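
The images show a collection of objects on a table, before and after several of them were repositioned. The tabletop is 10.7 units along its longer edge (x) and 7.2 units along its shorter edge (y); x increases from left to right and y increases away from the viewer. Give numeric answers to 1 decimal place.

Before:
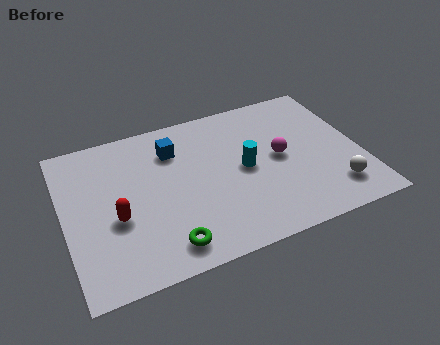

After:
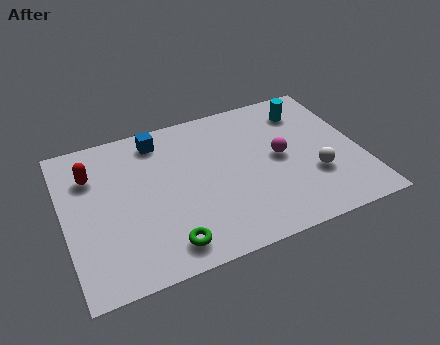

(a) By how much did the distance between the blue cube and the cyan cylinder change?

+2.4

Before: roughly 3.0 units apart; after: 5.4. That's 2.4 units further apart.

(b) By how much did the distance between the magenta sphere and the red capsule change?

+0.8

Before: roughly 6.1 units apart; after: 6.9. That's 0.8 units further apart.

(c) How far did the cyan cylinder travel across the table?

3.3

From (6.5, 3.6) to (9.0, 5.7), the cyan cylinder covered √(2.5² + 2.1²) ≈ 3.3 units.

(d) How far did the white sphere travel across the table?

1.1

The white sphere moved from about (9.5, 1.5) to (8.9, 2.4), a distance of √(0.6² + 0.9²) ≈ 1.1.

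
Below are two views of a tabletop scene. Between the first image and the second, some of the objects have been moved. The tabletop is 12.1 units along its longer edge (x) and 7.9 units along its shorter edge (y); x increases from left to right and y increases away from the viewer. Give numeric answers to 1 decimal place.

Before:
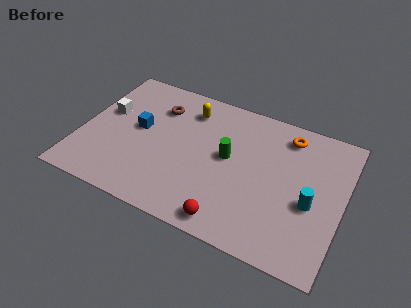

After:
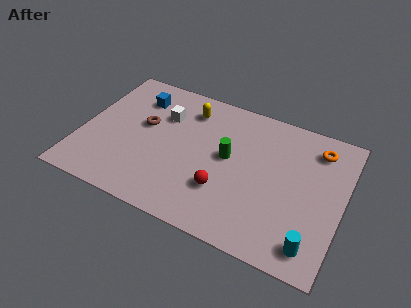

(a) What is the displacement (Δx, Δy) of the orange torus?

(1.4, -0.2)

The orange torus was at about (9.3, 6.6) and moved to about (10.7, 6.4).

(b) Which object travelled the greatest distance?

the white cube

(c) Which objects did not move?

the green cylinder and the yellow capsule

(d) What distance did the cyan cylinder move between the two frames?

2.1

The cyan cylinder moved from about (10.7, 3.3) to (11.0, 1.2), a distance of √(0.3² + 2.1²) ≈ 2.1.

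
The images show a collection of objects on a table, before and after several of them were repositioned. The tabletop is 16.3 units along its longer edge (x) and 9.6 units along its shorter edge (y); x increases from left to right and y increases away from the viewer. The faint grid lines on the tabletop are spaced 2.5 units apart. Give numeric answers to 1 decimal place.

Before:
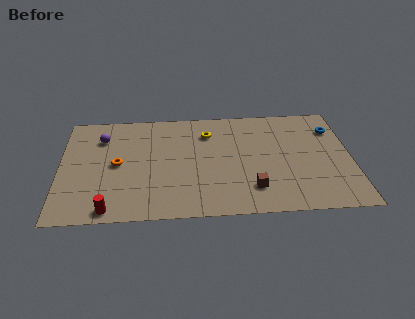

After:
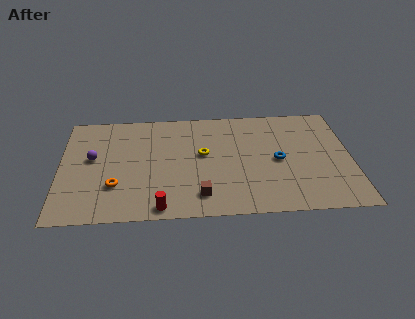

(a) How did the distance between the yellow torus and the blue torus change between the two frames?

-2.8

They were about 7.1 units apart before and 4.3 after — 2.8 units closer together.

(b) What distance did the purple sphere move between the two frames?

1.9

From (2.3, 7.2) to (1.8, 5.4), the purple sphere covered √(0.5² + 1.8²) ≈ 1.9 units.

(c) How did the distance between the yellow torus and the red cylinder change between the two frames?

-3.3

The distance was about 8.4 in the first image and 5.1 in the second, so they moved 3.3 units closer together.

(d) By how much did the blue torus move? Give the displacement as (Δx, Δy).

(-3.2, -2.6)

From the two frames, the blue torus sits at roughly (15.4, 7.2) before and (12.2, 4.6) after.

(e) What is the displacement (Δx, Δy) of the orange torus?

(-0.1, -1.9)

The orange torus was at about (3.2, 4.8) and moved to about (3.1, 2.9).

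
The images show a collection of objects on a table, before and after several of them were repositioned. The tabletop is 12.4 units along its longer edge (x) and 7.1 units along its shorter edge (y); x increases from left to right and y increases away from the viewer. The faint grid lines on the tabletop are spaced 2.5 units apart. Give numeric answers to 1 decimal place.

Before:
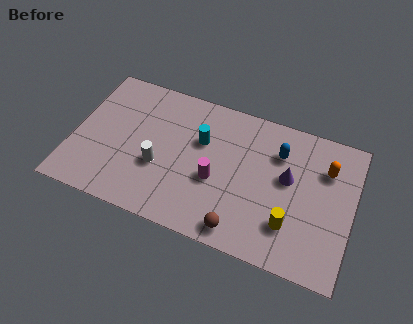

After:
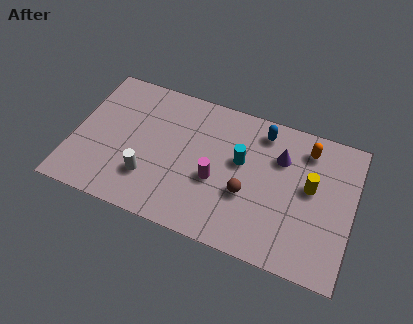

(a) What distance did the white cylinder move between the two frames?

0.8

The white cylinder moved from about (3.9, 2.7) to (3.5, 2.0), a distance of √(0.4² + 0.7²) ≈ 0.8.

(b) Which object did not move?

the magenta cylinder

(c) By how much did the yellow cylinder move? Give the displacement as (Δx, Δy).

(0.7, 2.1)

The yellow cylinder was at about (9.8, 1.9) and moved to about (10.5, 4.0).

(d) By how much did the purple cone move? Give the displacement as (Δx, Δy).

(-0.4, 0.9)

From the two frames, the purple cone sits at roughly (9.5, 4.1) before and (9.1, 5.0) after.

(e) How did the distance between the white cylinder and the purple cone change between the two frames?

+0.6

The distance was about 5.8 in the first image and 6.4 in the second, so they moved 0.6 units further apart.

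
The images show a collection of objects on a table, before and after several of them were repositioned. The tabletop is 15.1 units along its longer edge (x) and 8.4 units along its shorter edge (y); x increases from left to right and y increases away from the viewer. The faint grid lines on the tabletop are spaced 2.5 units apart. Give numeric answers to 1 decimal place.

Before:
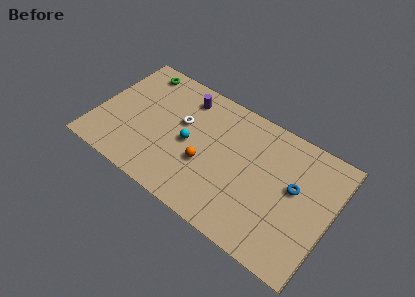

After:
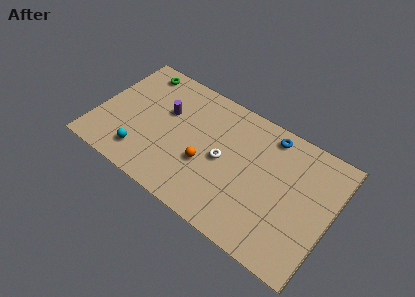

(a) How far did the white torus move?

3.1

From (5.3, 5.1) to (8.2, 4.1), the white torus covered √(2.9² + 1.0²) ≈ 3.1 units.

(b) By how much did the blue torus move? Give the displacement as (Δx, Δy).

(-2.0, 2.5)

From the two frames, the blue torus sits at roughly (12.7, 4.8) before and (10.7, 7.3) after.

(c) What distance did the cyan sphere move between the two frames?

3.5

The cyan sphere moved from about (6.0, 4.0) to (3.3, 1.7), a distance of √(2.7² + 2.3²) ≈ 3.5.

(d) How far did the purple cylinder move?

1.9

The purple cylinder was near (5.2, 6.9) before and (4.2, 5.3) after, so it travelled √(1.0² + 1.6²) ≈ 1.9 units.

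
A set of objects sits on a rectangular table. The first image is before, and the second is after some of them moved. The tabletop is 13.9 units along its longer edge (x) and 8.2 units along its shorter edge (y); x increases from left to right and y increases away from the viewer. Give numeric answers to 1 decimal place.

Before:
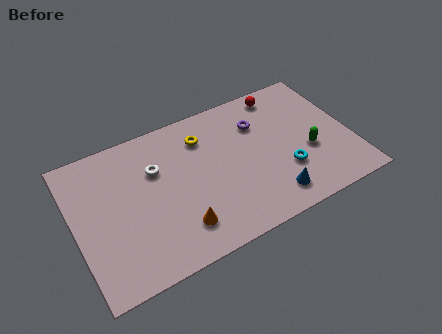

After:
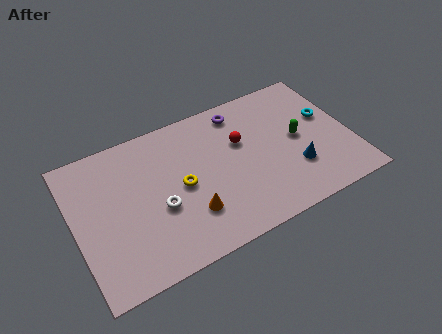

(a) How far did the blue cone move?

1.8

From (9.5, 1.4) to (10.9, 2.5), the blue cone covered √(1.4² + 1.1²) ≈ 1.8 units.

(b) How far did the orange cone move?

0.8

From (4.9, 1.8) to (5.5, 2.3), the orange cone covered √(0.6² + 0.5²) ≈ 0.8 units.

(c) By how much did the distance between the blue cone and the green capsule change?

-1.1

Before: roughly 2.8 units apart; after: 1.7. That's 1.1 units closer together.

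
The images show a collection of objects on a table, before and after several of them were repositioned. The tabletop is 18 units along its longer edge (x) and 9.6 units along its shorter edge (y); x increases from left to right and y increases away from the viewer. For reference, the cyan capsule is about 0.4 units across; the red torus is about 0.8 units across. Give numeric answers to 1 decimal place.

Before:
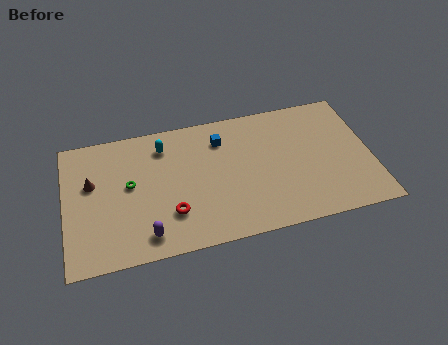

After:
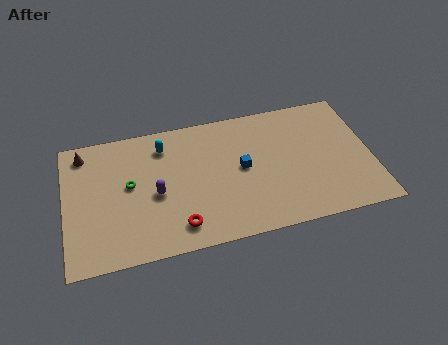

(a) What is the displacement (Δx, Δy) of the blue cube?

(1.1, -2.4)

The blue cube started near (9.3, 7.4) and ended near (10.4, 5.0).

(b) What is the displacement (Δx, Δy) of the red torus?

(0.4, -1.0)

From the two frames, the red torus sits at roughly (6.1, 2.7) before and (6.5, 1.7) after.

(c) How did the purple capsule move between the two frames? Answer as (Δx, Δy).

(0.7, 2.8)

The purple capsule was at about (4.6, 1.5) and moved to about (5.3, 4.3).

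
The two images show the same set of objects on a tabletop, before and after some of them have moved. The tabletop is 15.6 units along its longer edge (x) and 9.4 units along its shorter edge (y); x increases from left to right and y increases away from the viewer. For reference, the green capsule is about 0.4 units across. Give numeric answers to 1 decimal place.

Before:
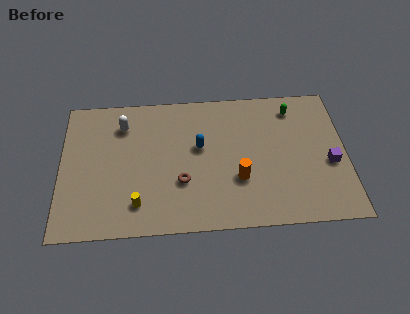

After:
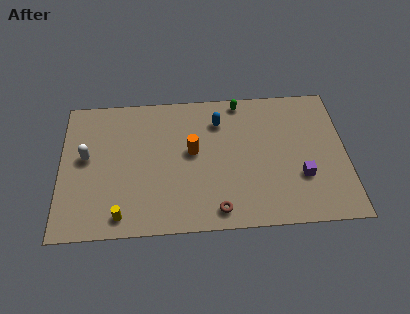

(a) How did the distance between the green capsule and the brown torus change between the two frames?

-0.3

They were about 7.7 units apart before and 7.4 after — 0.3 units closer together.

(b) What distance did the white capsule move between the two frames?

2.9

From (3.4, 7.3) to (1.4, 5.2), the white capsule covered √(2.0² + 2.1²) ≈ 2.9 units.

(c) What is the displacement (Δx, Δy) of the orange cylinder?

(-2.5, 2.0)

From the two frames, the orange cylinder sits at roughly (9.7, 3.2) before and (7.2, 5.2) after.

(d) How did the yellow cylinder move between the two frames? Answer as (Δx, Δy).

(-0.9, -0.7)

From the two frames, the yellow cylinder sits at roughly (4.2, 1.9) before and (3.3, 1.2) after.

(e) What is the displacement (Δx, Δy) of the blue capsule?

(1.1, 1.7)

From the two frames, the blue capsule sits at roughly (7.6, 5.5) before and (8.7, 7.2) after.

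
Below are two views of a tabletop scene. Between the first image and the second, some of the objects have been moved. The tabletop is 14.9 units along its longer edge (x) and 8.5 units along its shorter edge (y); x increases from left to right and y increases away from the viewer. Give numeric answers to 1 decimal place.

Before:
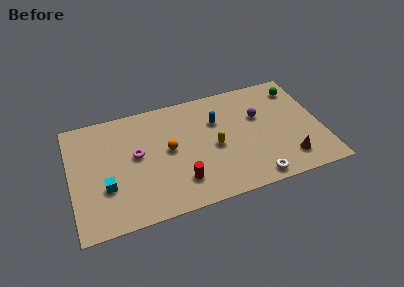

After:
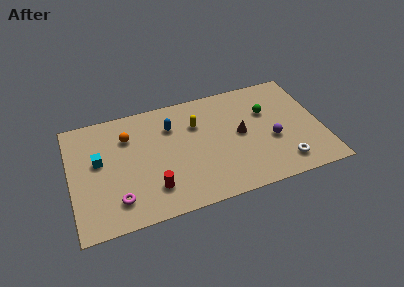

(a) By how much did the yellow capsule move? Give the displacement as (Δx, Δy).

(-0.9, 2.0)

The yellow capsule started near (8.5, 3.9) and ended near (7.6, 5.9).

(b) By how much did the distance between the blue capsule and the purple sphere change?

+3.9

The distance was about 2.5 in the first image and 6.4 in the second, so they moved 3.9 units further apart.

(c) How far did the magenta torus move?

3.2

The magenta torus moved from about (3.9, 4.7) to (2.6, 1.8), a distance of √(1.3² + 2.9²) ≈ 3.2.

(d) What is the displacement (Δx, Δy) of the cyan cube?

(-0.3, 2.0)

The cyan cube started near (2.0, 2.9) and ended near (1.7, 4.9).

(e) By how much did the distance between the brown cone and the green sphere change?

-3.2

Before: roughly 5.3 units apart; after: 2.1. That's 3.2 units closer together.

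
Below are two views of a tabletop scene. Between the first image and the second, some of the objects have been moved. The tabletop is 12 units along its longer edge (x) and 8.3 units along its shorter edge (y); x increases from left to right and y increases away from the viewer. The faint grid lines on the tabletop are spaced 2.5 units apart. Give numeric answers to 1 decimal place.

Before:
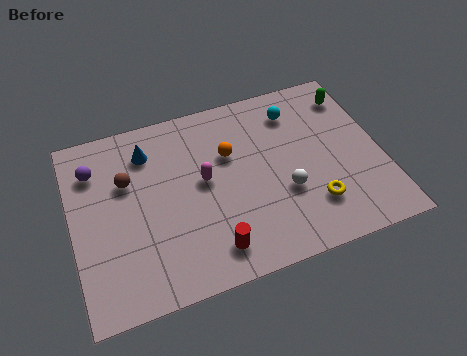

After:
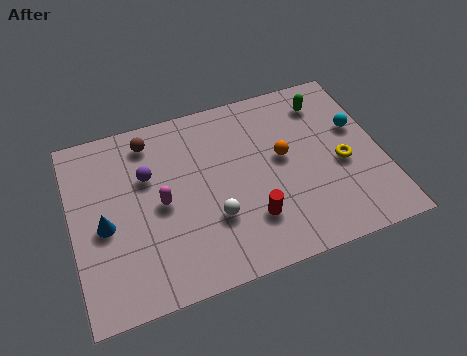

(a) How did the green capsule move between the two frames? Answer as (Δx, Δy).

(-1.1, 0.0)

From the two frames, the green capsule sits at roughly (11.2, 6.7) before and (10.1, 6.7) after.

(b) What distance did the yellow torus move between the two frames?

2.0

From (9.1, 2.1) to (10.4, 3.6), the yellow torus covered √(1.3² + 1.5²) ≈ 2.0 units.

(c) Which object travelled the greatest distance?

the blue cone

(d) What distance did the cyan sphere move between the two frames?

2.7

From (8.9, 6.6) to (11.2, 5.1), the cyan sphere covered √(2.3² + 1.5²) ≈ 2.7 units.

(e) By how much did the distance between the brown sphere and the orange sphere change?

+1.5

The distance was about 4.0 in the first image and 5.5 in the second, so they moved 1.5 units further apart.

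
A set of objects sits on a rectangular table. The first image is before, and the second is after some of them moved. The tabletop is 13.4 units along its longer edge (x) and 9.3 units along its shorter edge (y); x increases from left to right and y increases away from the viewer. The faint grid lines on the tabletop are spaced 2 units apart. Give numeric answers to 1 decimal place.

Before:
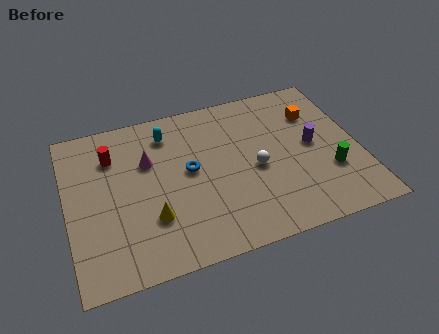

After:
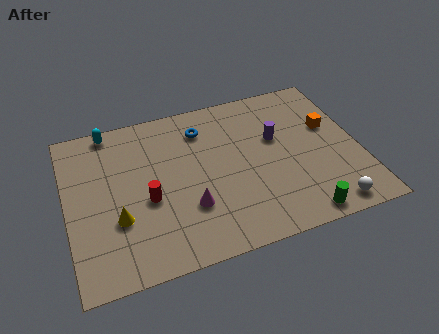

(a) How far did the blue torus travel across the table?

2.4

The blue torus moved from about (5.6, 5.0) to (6.4, 7.3), a distance of √(0.8² + 2.3²) ≈ 2.4.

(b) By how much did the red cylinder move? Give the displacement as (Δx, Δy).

(1.4, -3.0)

The red cylinder was at about (2.2, 6.9) and moved to about (3.6, 3.9).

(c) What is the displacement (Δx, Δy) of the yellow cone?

(-1.5, 0.4)

The yellow cone started near (3.7, 2.8) and ended near (2.2, 3.2).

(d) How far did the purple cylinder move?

1.8

From (11.3, 4.8) to (9.7, 5.7), the purple cylinder covered √(1.6² + 0.9²) ≈ 1.8 units.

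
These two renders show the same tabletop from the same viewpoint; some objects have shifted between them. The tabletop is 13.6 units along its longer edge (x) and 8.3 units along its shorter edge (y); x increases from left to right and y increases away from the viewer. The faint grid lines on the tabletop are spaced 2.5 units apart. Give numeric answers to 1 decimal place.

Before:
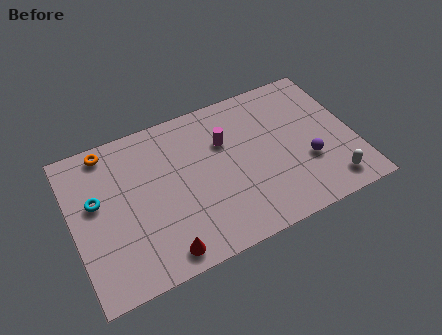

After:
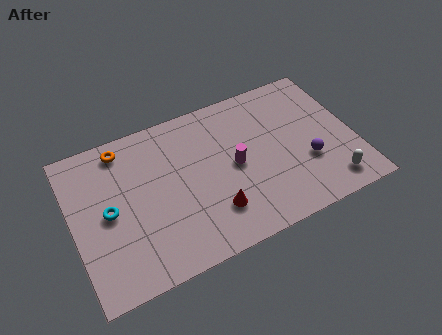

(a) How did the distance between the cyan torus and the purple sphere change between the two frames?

-0.6

Before: roughly 10.2 units apart; after: 9.6. That's 0.6 units closer together.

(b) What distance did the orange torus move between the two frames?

0.7

From (2.0, 7.4) to (2.7, 7.2), the orange torus covered √(0.7² + 0.2²) ≈ 0.7 units.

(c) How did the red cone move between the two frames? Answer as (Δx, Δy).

(2.6, 1.1)

From the two frames, the red cone sits at roughly (3.9, 1.0) before and (6.5, 2.1) after.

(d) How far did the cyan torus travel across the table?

0.9

The cyan torus moved from about (1.2, 4.9) to (1.7, 4.1), a distance of √(0.5² + 0.8²) ≈ 0.9.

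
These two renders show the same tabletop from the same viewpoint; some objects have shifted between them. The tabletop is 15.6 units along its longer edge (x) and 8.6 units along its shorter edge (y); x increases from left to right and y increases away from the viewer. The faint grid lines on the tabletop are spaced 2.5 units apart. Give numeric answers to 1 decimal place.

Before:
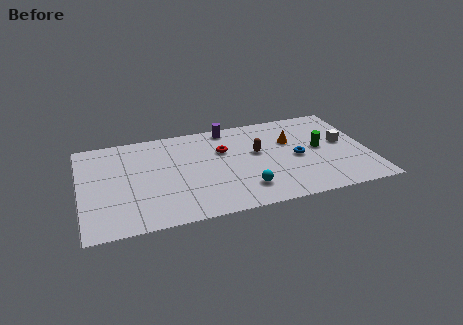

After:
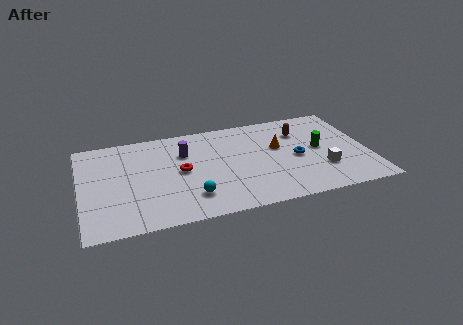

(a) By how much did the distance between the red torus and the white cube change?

+1.2

Before: roughly 6.6 units apart; after: 7.8. That's 1.2 units further apart.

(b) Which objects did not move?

the green cylinder and the blue torus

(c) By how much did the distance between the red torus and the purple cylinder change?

-0.4

They were about 2.0 units apart before and 1.6 after — 0.4 units closer together.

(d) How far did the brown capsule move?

2.8

The brown capsule moved from about (9.6, 5.0) to (12.1, 6.3), a distance of √(2.5² + 1.3²) ≈ 2.8.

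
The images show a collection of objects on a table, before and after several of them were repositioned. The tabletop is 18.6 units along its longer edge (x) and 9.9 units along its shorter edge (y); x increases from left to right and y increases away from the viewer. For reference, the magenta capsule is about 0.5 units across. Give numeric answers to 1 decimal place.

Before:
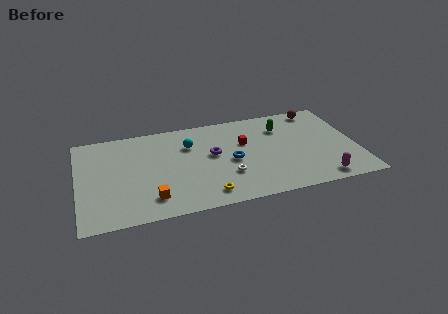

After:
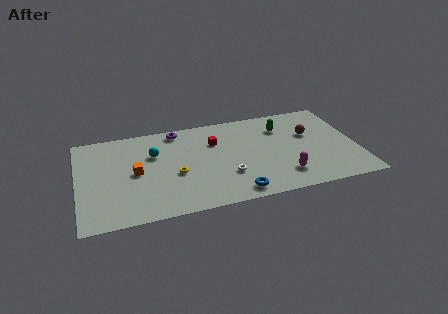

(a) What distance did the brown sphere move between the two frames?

2.7

The brown sphere moved from about (16.4, 8.8) to (15.6, 6.2), a distance of √(0.8² + 2.6²) ≈ 2.7.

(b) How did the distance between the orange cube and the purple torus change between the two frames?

-0.7

Before: roughly 5.6 units apart; after: 4.9. That's 0.7 units closer together.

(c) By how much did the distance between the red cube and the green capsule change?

+1.8

They were about 2.8 units apart before and 4.6 after — 1.8 units further apart.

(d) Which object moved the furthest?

the purple torus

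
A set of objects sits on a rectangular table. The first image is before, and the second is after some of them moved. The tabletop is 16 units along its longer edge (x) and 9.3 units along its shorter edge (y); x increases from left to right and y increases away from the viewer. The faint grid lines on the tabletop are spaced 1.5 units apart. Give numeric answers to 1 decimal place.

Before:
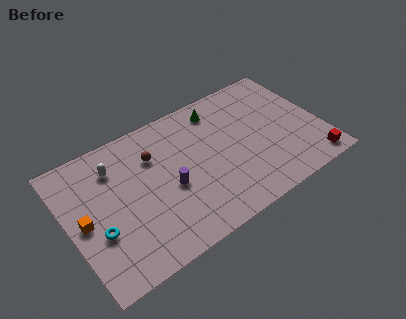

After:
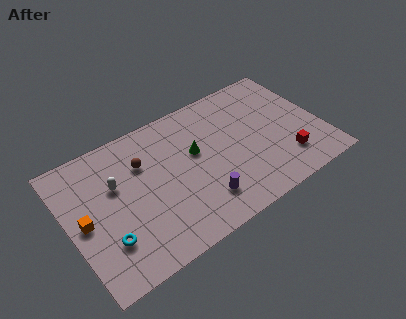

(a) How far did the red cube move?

1.9

The red cube moved from about (14.9, 1.1) to (13.4, 2.2), a distance of √(1.5² + 1.1²) ≈ 1.9.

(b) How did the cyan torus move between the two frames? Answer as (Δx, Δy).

(0.4, -0.8)

The cyan torus started near (1.6, 3.4) and ended near (2.0, 2.6).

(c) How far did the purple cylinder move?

2.5

From (6.2, 4.0) to (7.9, 2.1), the purple cylinder covered √(1.7² + 1.9²) ≈ 2.5 units.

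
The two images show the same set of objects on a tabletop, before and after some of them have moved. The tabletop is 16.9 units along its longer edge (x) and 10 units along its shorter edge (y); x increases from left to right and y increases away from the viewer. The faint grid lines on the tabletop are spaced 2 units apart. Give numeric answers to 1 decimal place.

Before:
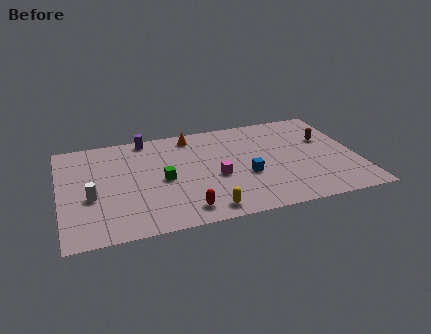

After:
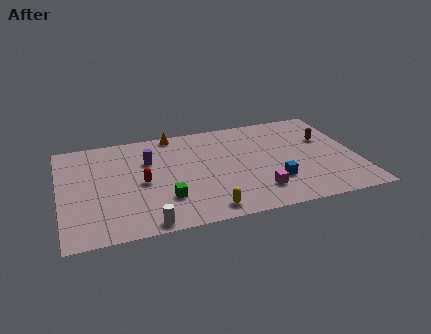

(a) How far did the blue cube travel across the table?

1.8

The blue cube was near (10.5, 3.9) before and (12.0, 2.9) after, so it travelled √(1.5² + 1.0²) ≈ 1.8 units.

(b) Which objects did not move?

the brown capsule and the yellow capsule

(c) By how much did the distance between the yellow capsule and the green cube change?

-1.4

The distance was about 4.1 in the first image and 2.7 in the second, so they moved 1.4 units closer together.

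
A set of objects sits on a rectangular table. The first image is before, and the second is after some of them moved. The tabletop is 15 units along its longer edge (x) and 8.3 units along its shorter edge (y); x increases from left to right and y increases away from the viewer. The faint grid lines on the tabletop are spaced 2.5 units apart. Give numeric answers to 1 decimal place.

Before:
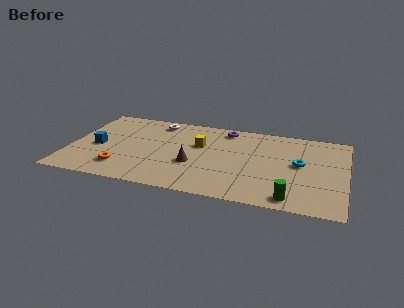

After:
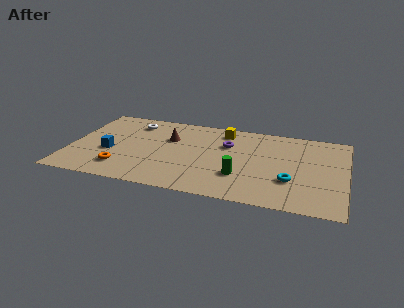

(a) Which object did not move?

the orange torus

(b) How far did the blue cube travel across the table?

0.8

The blue cube moved from about (1.5, 3.7) to (2.2, 3.3), a distance of √(0.7² + 0.4²) ≈ 0.8.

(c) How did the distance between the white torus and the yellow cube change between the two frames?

+1.9

The distance was about 3.1 in the first image and 5.0 in the second, so they moved 1.9 units further apart.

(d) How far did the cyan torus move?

1.8

The cyan torus was near (12.5, 4.5) before and (12.1, 2.7) after, so it travelled √(0.4² + 1.8²) ≈ 1.8 units.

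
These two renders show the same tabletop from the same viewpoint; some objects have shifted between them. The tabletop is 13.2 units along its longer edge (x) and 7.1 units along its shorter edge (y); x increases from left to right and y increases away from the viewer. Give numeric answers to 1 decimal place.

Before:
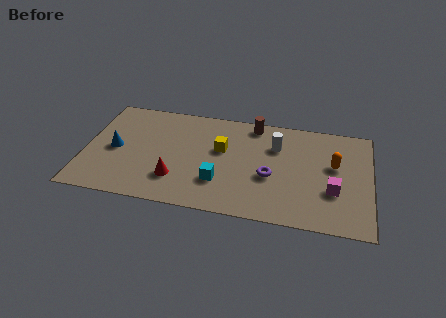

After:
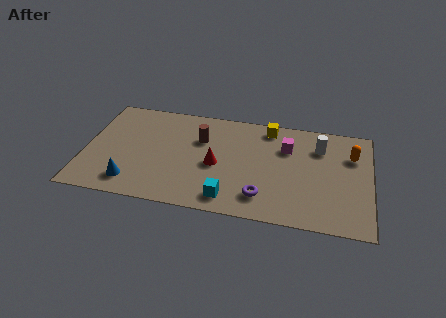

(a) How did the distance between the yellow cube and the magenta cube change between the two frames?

-4.0

The distance was about 5.5 in the first image and 1.5 in the second, so they moved 4.0 units closer together.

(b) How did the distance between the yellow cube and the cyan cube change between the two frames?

+3.1

The distance was about 2.2 in the first image and 5.3 in the second, so they moved 3.1 units further apart.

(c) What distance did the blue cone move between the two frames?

2.3

The blue cone was near (1.4, 3.4) before and (2.3, 1.3) after, so it travelled √(0.9² + 2.1²) ≈ 2.3 units.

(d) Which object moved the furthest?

the magenta cube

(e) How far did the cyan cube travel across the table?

1.1

The cyan cube was near (6.3, 2.1) before and (6.8, 1.1) after, so it travelled √(0.5² + 1.0²) ≈ 1.1 units.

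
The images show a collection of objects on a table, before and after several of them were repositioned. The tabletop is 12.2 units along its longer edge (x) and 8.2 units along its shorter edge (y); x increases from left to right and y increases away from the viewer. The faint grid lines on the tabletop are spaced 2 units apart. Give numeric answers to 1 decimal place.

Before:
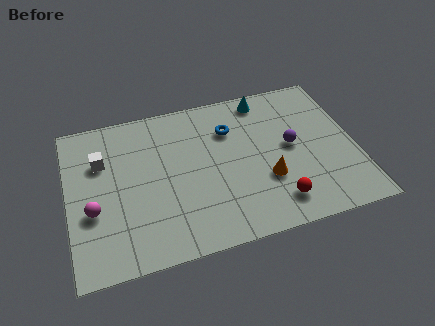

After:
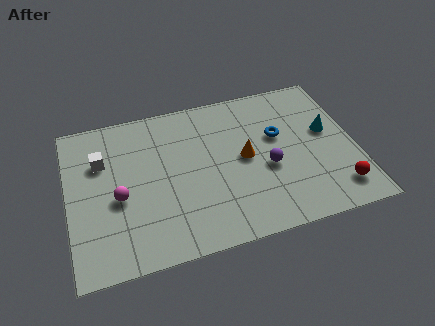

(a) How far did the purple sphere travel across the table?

1.4

From (9.5, 4.3) to (8.4, 3.4), the purple sphere covered √(1.1² + 0.9²) ≈ 1.4 units.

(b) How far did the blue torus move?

2.2

From (7.0, 5.9) to (9.0, 5.0), the blue torus covered √(2.0² + 0.9²) ≈ 2.2 units.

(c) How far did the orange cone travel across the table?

1.6

From (8.3, 2.8) to (7.5, 4.2), the orange cone covered √(0.8² + 1.4²) ≈ 1.6 units.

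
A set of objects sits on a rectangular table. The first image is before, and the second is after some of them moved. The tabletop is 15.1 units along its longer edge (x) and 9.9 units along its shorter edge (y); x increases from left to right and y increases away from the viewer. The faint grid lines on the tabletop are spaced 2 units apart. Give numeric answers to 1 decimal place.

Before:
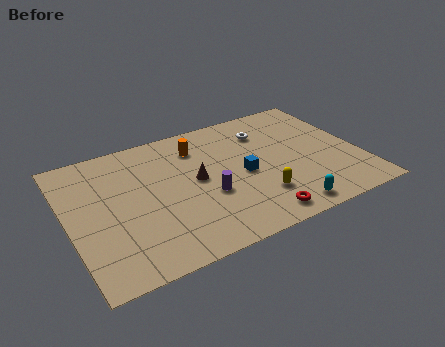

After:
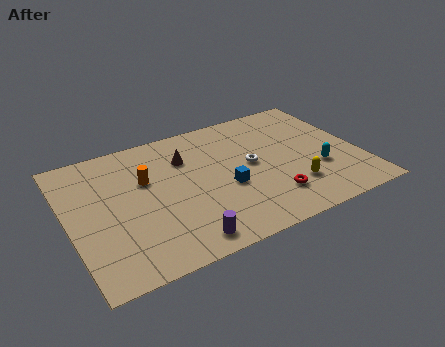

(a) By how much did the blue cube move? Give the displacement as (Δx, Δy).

(-1.0, -0.6)

The blue cube was at about (9.0, 4.6) and moved to about (8.0, 4.0).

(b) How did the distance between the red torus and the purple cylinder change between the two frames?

+1.5

The distance was about 3.4 in the first image and 4.9 in the second, so they moved 1.5 units further apart.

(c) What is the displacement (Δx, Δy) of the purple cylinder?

(-1.7, -2.6)

From the two frames, the purple cylinder sits at roughly (7.0, 3.8) before and (5.3, 1.2) after.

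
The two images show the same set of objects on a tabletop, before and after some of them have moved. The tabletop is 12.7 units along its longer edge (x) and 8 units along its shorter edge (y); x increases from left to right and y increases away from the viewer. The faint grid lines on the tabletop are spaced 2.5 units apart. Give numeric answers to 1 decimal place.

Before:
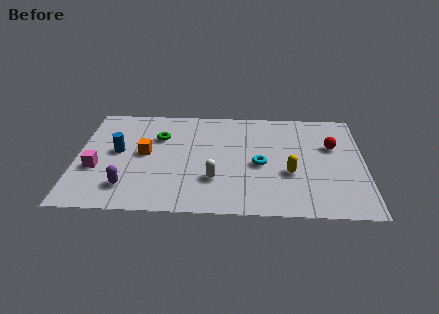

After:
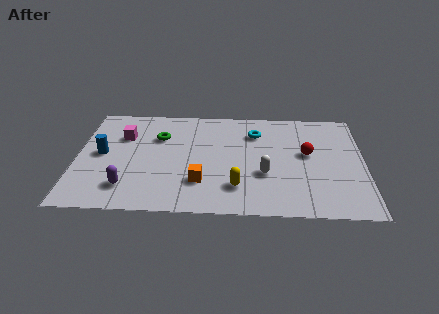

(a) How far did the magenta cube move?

2.7

From (0.9, 3.0) to (2.0, 5.5), the magenta cube covered √(1.1² + 2.5²) ≈ 2.7 units.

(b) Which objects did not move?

the green torus and the purple capsule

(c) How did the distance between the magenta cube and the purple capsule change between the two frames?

+1.9

Before: roughly 1.9 units apart; after: 3.8. That's 1.9 units further apart.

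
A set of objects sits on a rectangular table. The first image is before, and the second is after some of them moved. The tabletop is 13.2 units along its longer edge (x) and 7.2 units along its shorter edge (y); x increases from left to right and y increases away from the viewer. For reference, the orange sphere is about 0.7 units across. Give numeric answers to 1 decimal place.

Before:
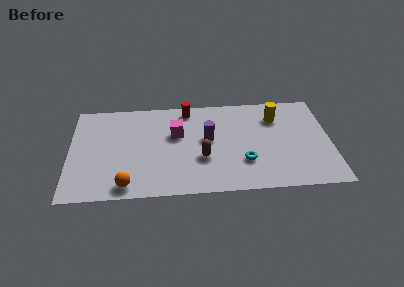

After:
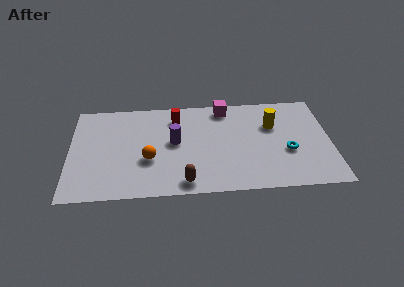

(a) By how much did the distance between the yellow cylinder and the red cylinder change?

+0.4

The distance was about 4.6 in the first image and 5.0 in the second, so they moved 0.4 units further apart.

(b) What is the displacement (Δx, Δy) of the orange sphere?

(1.1, 1.8)

From the two frames, the orange sphere sits at roughly (2.9, 0.9) before and (4.0, 2.7) after.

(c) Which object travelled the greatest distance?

the magenta cube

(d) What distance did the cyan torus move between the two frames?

2.3

The cyan torus moved from about (8.8, 2.2) to (11.0, 2.8), a distance of √(2.2² + 0.6²) ≈ 2.3.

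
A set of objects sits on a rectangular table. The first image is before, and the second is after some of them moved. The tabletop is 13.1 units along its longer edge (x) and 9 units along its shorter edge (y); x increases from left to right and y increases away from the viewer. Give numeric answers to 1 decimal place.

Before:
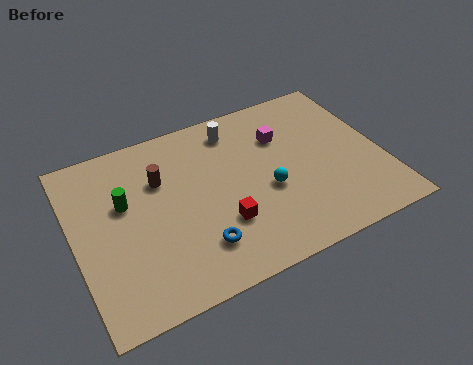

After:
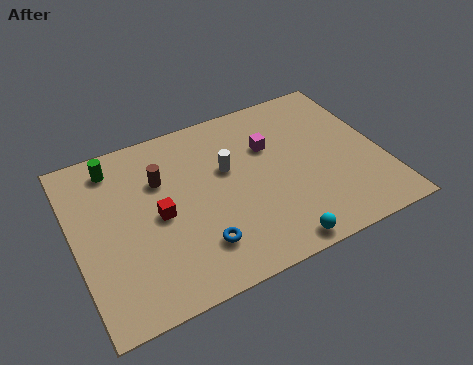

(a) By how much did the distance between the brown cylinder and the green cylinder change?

+0.6

Before: roughly 1.7 units apart; after: 2.3. That's 0.6 units further apart.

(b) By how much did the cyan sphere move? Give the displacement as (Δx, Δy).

(-0.1, -2.9)

The cyan sphere started near (8.1, 3.7) and ended near (8.0, 0.8).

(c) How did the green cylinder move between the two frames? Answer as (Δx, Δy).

(-0.2, 2.1)

The green cylinder started near (2.2, 5.5) and ended near (2.0, 7.6).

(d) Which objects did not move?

the blue torus and the brown cylinder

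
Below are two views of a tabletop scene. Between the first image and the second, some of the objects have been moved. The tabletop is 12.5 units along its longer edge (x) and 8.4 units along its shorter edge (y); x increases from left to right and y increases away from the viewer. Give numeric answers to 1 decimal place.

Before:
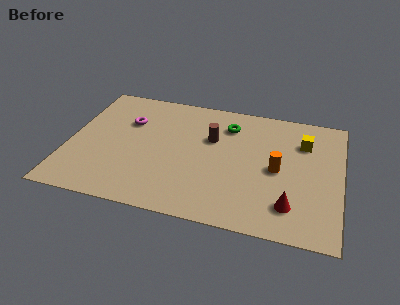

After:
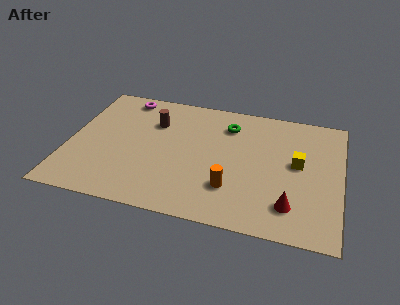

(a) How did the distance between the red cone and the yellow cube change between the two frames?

-1.5

The distance was about 4.3 in the first image and 2.8 in the second, so they moved 1.5 units closer together.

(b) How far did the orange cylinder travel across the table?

2.6

From (9.6, 4.0) to (7.6, 2.3), the orange cylinder covered √(2.0² + 1.7²) ≈ 2.6 units.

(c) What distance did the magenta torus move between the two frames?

1.7

From (2.6, 5.7) to (2.3, 7.4), the magenta torus covered √(0.3² + 1.7²) ≈ 1.7 units.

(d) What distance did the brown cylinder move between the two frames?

2.7

From (6.5, 5.4) to (3.8, 5.9), the brown cylinder covered √(2.7² + 0.5²) ≈ 2.7 units.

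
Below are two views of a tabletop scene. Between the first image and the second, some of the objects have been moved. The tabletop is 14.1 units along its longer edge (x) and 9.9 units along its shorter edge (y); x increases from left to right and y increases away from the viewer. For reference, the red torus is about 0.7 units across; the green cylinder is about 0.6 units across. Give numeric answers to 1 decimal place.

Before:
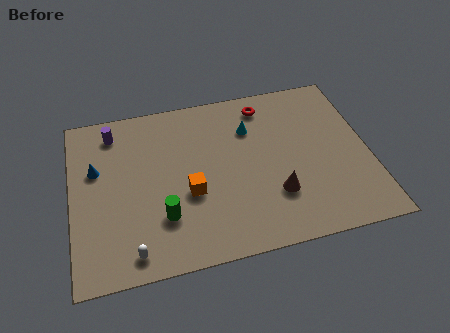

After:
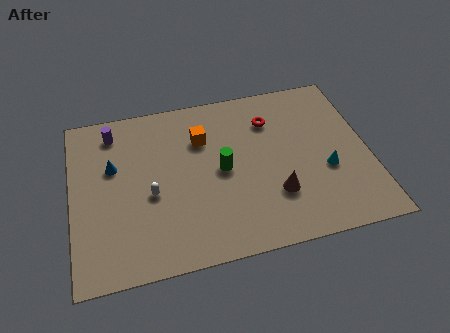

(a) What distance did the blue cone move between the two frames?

0.8

The blue cone was near (1.2, 6.2) before and (2.0, 6.2) after, so it travelled √(0.8² + 0.0²) ≈ 0.8 units.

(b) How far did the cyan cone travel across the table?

4.7

From (8.6, 7.1) to (12.0, 3.8), the cyan cone covered √(3.4² + 3.3²) ≈ 4.7 units.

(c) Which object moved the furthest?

the cyan cone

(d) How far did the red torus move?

1.0

The red torus was near (9.4, 8.4) before and (9.6, 7.4) after, so it travelled √(0.2² + 1.0²) ≈ 1.0 units.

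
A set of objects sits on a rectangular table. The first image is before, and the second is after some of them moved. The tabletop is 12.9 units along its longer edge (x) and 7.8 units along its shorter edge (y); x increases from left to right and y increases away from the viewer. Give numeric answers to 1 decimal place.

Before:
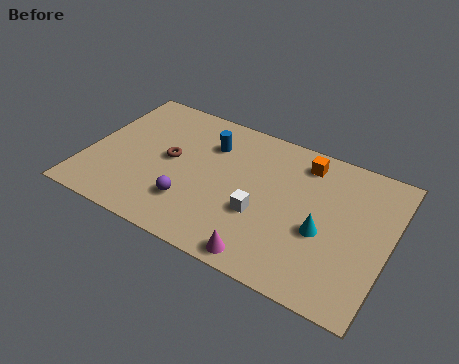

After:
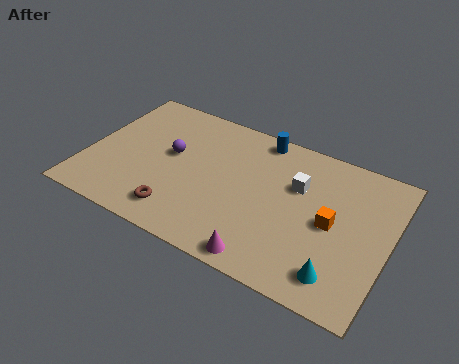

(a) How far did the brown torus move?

2.8

The brown torus moved from about (3.5, 4.1) to (4.3, 1.4), a distance of √(0.8² + 2.7²) ≈ 2.8.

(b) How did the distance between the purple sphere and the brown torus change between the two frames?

+0.8

The distance was about 2.3 in the first image and 3.1 in the second, so they moved 0.8 units further apart.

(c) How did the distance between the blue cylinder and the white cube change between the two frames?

-1.1

They were about 3.8 units apart before and 2.7 after — 1.1 units closer together.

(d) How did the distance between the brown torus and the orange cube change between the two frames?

+0.6

The distance was about 6.0 in the first image and 6.6 in the second, so they moved 0.6 units further apart.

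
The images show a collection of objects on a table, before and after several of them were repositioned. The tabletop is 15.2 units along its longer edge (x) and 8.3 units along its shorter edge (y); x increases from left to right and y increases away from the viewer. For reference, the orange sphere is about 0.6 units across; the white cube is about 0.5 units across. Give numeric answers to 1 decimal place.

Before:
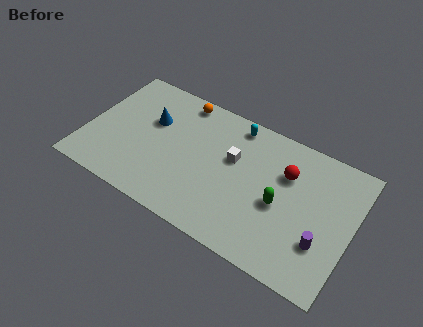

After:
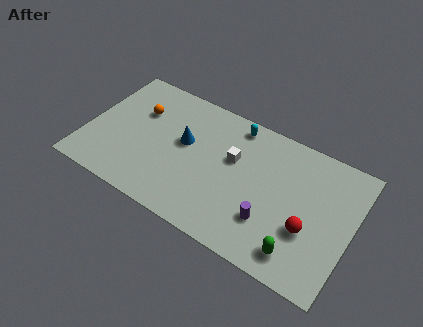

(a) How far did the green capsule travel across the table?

2.7

The green capsule was near (11.2, 3.7) before and (12.6, 1.4) after, so it travelled √(1.4² + 2.3²) ≈ 2.7 units.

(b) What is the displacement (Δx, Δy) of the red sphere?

(1.6, -2.7)

The red sphere started near (11.3, 5.7) and ended near (12.9, 3.0).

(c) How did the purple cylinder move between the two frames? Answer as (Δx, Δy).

(-2.9, -0.2)

The purple cylinder was at about (13.7, 2.6) and moved to about (10.8, 2.4).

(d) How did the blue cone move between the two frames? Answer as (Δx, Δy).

(2.0, -0.5)

From the two frames, the blue cone sits at roughly (3.5, 5.3) before and (5.5, 4.8) after.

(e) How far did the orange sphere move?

2.8

The orange sphere moved from about (4.9, 7.4) to (2.7, 5.6), a distance of √(2.2² + 1.8²) ≈ 2.8.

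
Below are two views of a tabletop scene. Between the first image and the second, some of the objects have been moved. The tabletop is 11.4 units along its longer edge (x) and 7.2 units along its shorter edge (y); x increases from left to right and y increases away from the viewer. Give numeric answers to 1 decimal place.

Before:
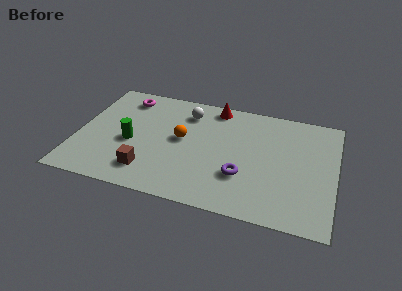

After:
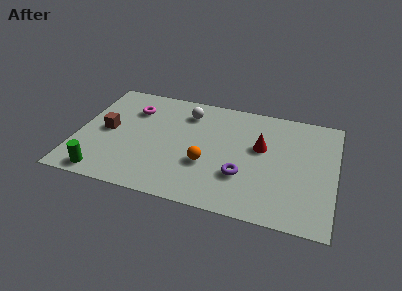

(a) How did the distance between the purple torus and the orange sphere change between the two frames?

-1.6

They were about 3.2 units apart before and 1.6 after — 1.6 units closer together.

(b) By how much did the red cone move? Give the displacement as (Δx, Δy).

(2.2, -2.1)

The red cone was at about (5.9, 6.4) and moved to about (8.1, 4.3).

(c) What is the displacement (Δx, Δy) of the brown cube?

(-2.0, 2.1)

From the two frames, the brown cube sits at roughly (3.3, 1.5) before and (1.3, 3.6) after.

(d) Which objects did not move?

the purple torus and the white sphere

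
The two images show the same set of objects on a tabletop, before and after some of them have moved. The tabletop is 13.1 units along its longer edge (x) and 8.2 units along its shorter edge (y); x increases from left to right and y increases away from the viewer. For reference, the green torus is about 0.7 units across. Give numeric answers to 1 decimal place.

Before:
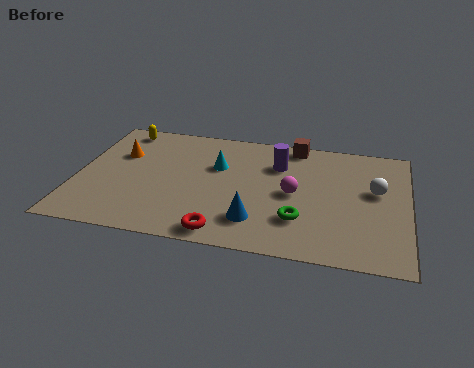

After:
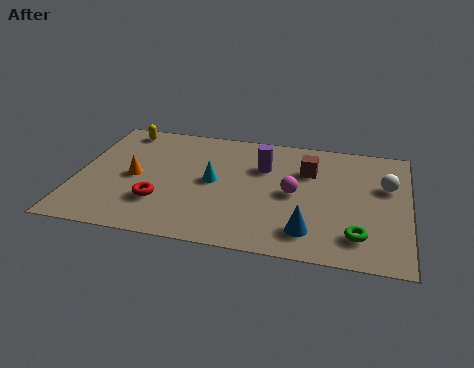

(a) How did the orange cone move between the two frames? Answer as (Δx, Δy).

(0.7, -1.5)

The orange cone was at about (1.6, 5.4) and moved to about (2.3, 3.9).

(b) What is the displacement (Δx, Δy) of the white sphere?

(0.4, 0.4)

The white sphere started near (11.8, 4.8) and ended near (12.2, 5.2).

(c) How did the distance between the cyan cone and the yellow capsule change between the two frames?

+0.5

They were about 4.4 units apart before and 4.9 after — 0.5 units further apart.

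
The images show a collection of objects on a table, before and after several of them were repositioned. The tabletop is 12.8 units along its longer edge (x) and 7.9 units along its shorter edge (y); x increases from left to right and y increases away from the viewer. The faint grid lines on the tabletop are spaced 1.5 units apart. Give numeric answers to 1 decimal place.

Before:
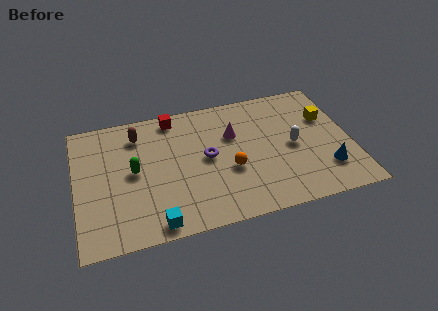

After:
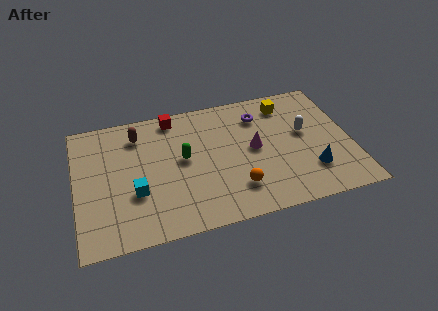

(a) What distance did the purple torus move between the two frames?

3.3

From (6.1, 4.1) to (8.7, 6.1), the purple torus covered √(2.6² + 2.0²) ≈ 3.3 units.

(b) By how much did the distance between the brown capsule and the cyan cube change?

-2.0

They were about 5.5 units apart before and 3.5 after — 2.0 units closer together.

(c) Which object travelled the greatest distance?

the purple torus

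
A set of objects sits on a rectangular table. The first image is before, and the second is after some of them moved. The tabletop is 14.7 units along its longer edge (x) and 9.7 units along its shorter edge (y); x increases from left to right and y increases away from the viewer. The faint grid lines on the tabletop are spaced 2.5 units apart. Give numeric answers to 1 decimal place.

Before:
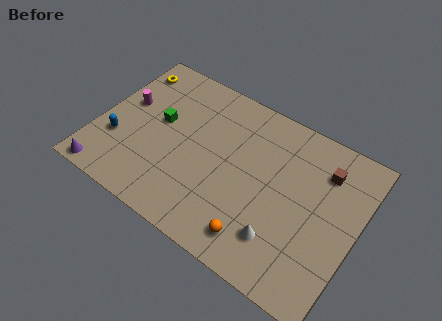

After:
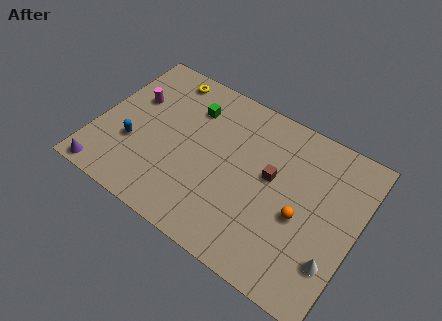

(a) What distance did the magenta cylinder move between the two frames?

0.6

From (1.3, 5.7) to (1.7, 6.2), the magenta cylinder covered √(0.4² + 0.5²) ≈ 0.6 units.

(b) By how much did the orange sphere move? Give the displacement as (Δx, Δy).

(2.0, 2.5)

The orange sphere was at about (9.7, 1.6) and moved to about (11.7, 4.1).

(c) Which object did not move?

the purple cone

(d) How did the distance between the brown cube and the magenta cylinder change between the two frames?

-3.2

The distance was about 11.3 in the first image and 8.1 in the second, so they moved 3.2 units closer together.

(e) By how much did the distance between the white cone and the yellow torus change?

+0.8

They were about 11.4 units apart before and 12.2 after — 0.8 units further apart.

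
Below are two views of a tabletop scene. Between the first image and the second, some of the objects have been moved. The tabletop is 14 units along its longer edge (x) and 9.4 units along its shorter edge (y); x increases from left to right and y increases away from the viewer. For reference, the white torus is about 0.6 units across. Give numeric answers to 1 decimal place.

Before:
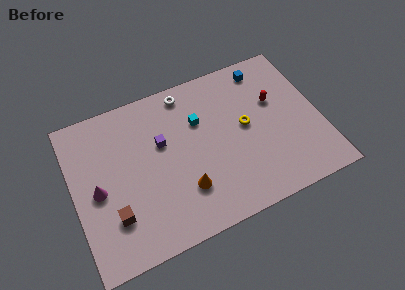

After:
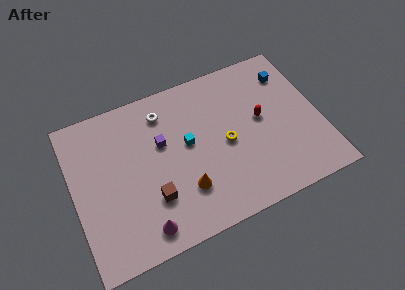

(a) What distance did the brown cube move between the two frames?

2.2

The brown cube moved from about (2.0, 2.6) to (4.2, 2.8), a distance of √(2.2² + 0.2²) ≈ 2.2.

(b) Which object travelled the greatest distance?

the magenta cone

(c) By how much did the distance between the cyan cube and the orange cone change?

-1.3

Before: roughly 3.9 units apart; after: 2.6. That's 1.3 units closer together.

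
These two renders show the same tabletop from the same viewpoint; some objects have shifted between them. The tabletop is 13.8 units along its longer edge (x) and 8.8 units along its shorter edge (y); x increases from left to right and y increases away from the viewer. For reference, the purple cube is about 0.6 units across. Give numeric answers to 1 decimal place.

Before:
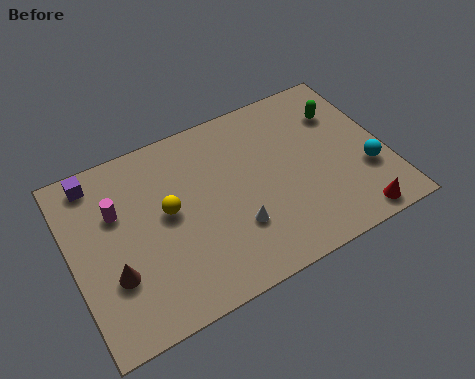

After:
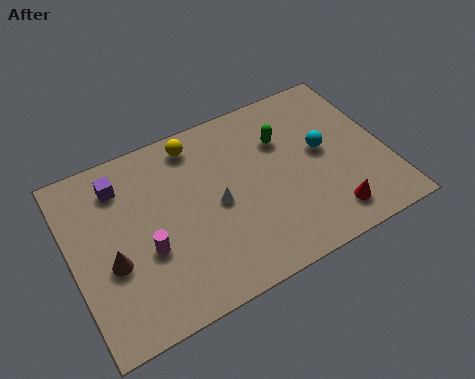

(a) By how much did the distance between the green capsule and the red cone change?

-0.7

Before: roughly 5.5 units apart; after: 4.8. That's 0.7 units closer together.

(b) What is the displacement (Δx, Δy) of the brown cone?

(0.0, 0.6)

The brown cone was at about (1.6, 2.9) and moved to about (1.6, 3.5).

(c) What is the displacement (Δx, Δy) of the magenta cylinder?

(1.0, -2.4)

The magenta cylinder started near (2.1, 5.8) and ended near (3.1, 3.4).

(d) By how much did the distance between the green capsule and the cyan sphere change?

-1.4

The distance was about 3.5 in the first image and 2.1 in the second, so they moved 1.4 units closer together.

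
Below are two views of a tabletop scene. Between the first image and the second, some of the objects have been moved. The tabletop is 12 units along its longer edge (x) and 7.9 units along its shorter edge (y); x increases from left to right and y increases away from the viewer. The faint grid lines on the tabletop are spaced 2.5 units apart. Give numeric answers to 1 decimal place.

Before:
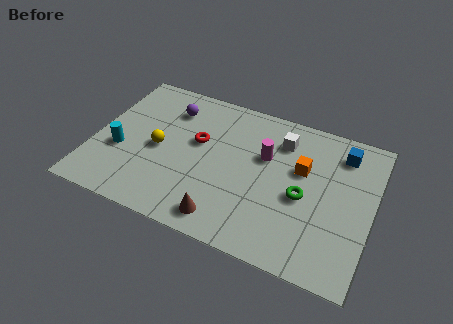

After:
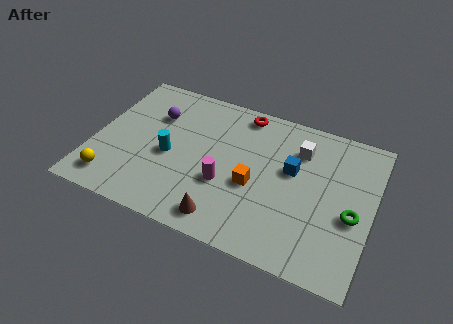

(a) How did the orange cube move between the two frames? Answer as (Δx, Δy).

(-1.9, -1.6)

The orange cube started near (8.9, 4.9) and ended near (7.0, 3.3).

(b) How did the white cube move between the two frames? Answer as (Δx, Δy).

(0.8, -0.2)

The white cube started near (7.9, 6.1) and ended near (8.7, 5.9).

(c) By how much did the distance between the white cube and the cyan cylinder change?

-1.5

The distance was about 7.4 in the first image and 5.9 in the second, so they moved 1.5 units closer together.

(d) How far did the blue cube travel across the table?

2.6

The blue cube was near (10.5, 6.4) before and (8.5, 4.7) after, so it travelled √(2.0² + 1.7²) ≈ 2.6 units.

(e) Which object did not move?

the brown cone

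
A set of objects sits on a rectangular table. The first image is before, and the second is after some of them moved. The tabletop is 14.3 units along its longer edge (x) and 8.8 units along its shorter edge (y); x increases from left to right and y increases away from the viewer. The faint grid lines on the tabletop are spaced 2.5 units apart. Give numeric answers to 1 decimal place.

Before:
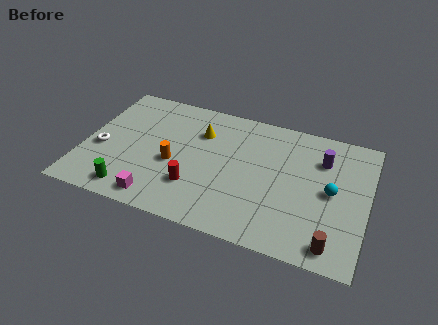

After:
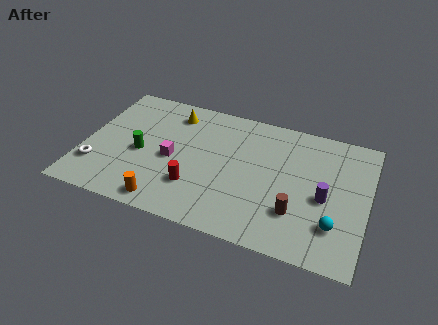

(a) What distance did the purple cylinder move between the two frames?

2.5

The purple cylinder was near (11.9, 6.4) before and (12.2, 3.9) after, so it travelled √(0.3² + 2.5²) ≈ 2.5 units.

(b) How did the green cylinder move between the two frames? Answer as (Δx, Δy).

(0.2, 2.7)

From the two frames, the green cylinder sits at roughly (2.7, 1.2) before and (2.9, 3.9) after.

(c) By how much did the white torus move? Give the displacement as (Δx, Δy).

(-0.1, -1.3)

From the two frames, the white torus sits at roughly (0.9, 3.6) before and (0.8, 2.3) after.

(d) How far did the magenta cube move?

2.9

The magenta cube was near (4.1, 1.1) before and (4.5, 4.0) after, so it travelled √(0.4² + 2.9²) ≈ 2.9 units.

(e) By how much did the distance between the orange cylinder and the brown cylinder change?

-2.0

Before: roughly 8.6 units apart; after: 6.6. That's 2.0 units closer together.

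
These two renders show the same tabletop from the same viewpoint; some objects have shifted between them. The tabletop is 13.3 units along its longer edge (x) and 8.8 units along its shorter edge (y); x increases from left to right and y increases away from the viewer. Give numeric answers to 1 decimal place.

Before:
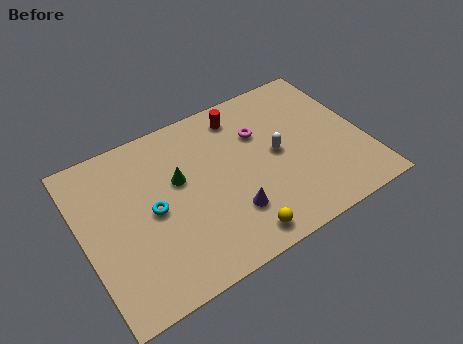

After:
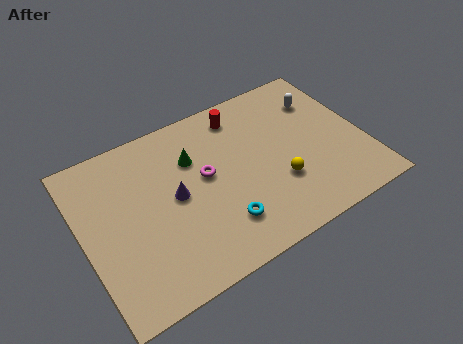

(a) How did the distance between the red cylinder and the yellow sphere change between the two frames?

-1.8

The distance was about 6.4 in the first image and 4.6 in the second, so they moved 1.8 units closer together.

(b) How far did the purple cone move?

3.1

From (6.6, 2.4) to (4.3, 4.5), the purple cone covered √(2.3² + 2.1²) ≈ 3.1 units.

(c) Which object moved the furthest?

the cyan torus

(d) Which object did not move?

the red cylinder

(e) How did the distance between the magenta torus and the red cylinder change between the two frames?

+1.7

The distance was about 1.6 in the first image and 3.3 in the second, so they moved 1.7 units further apart.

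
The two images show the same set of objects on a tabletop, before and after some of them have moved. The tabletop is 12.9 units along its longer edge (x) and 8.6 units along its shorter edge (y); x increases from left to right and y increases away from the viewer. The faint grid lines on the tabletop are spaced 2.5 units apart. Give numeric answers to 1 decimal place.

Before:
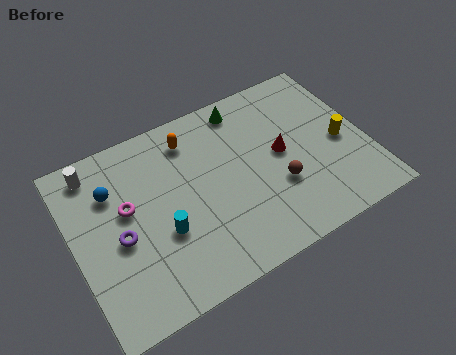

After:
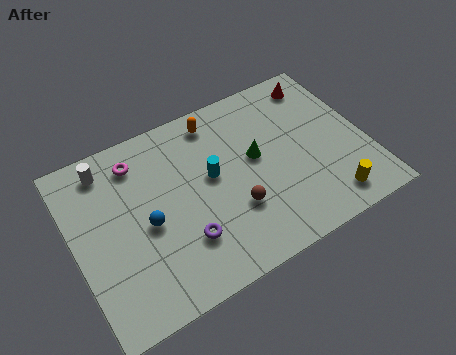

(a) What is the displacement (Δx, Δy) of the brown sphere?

(-2.0, -0.2)

The brown sphere was at about (8.8, 3.0) and moved to about (6.8, 2.8).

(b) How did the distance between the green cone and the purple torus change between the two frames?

-2.8

They were about 7.1 units apart before and 4.3 after — 2.8 units closer together.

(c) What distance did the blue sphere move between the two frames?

2.5

The blue sphere was near (1.9, 6.1) before and (3.1, 3.9) after, so it travelled √(1.2² + 2.2²) ≈ 2.5 units.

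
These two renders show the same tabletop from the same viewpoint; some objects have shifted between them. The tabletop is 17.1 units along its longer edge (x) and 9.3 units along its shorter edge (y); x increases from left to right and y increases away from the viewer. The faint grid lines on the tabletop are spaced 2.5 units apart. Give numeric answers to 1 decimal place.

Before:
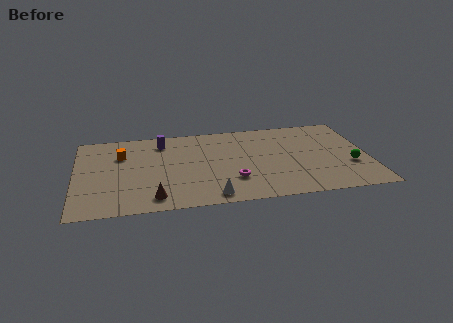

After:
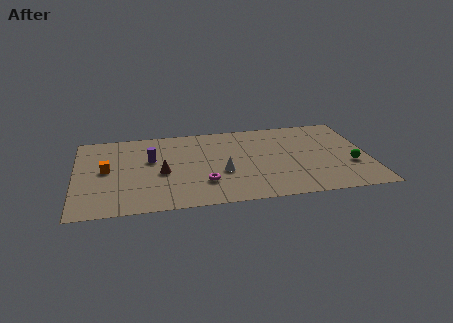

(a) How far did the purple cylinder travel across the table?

2.0

From (5.1, 7.6) to (4.4, 5.7), the purple cylinder covered √(0.7² + 1.9²) ≈ 2.0 units.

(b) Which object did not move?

the green sphere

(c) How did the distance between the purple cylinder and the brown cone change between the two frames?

-4.5

The distance was about 6.2 in the first image and 1.7 in the second, so they moved 4.5 units closer together.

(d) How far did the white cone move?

2.6

From (7.8, 1.1) to (8.5, 3.6), the white cone covered √(0.7² + 2.5²) ≈ 2.6 units.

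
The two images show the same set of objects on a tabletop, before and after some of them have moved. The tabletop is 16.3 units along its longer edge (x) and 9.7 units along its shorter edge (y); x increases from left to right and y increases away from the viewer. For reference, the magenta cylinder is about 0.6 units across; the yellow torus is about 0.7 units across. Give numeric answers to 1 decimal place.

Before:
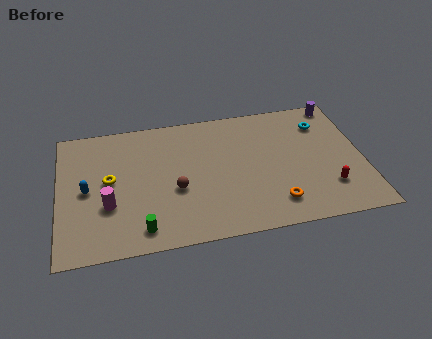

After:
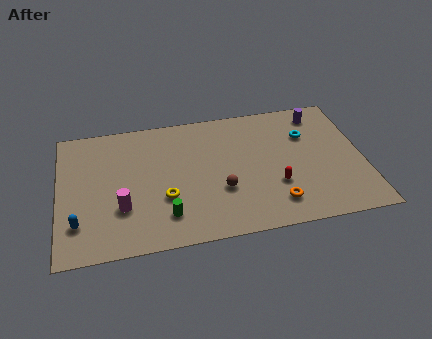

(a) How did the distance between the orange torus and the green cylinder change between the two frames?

-1.3

The distance was about 7.1 in the first image and 5.8 in the second, so they moved 1.3 units closer together.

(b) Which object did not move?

the orange torus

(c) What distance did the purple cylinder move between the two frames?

1.3

From (15.3, 8.8) to (14.2, 8.2), the purple cylinder covered √(1.1² + 0.6²) ≈ 1.3 units.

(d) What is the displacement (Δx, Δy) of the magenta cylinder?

(0.7, -0.3)

The magenta cylinder started near (2.6, 3.4) and ended near (3.3, 3.1).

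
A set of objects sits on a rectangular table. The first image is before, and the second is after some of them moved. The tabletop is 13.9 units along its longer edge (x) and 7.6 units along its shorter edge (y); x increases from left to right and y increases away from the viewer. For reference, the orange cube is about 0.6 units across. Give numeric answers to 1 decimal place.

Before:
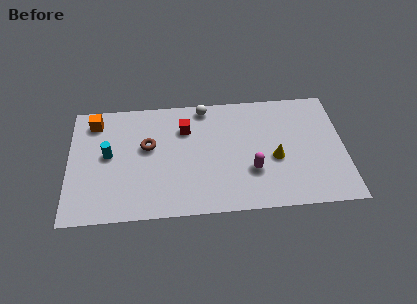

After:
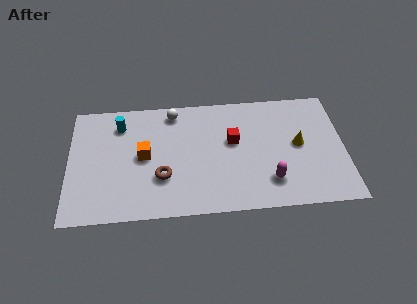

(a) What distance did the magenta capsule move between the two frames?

1.1

The magenta capsule moved from about (9.2, 2.5) to (10.1, 1.8), a distance of √(0.9² + 0.7²) ≈ 1.1.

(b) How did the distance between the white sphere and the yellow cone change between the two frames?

+1.8

Before: roughly 5.0 units apart; after: 6.8. That's 1.8 units further apart.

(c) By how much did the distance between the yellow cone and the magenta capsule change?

+1.3

Before: roughly 1.4 units apart; after: 2.7. That's 1.3 units further apart.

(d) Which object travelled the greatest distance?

the orange cube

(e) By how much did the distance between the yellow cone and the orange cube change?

-1.8

They were about 9.6 units apart before and 7.8 after — 1.8 units closer together.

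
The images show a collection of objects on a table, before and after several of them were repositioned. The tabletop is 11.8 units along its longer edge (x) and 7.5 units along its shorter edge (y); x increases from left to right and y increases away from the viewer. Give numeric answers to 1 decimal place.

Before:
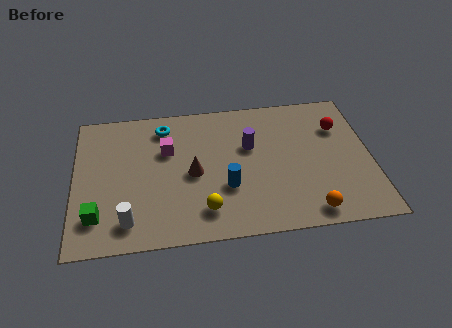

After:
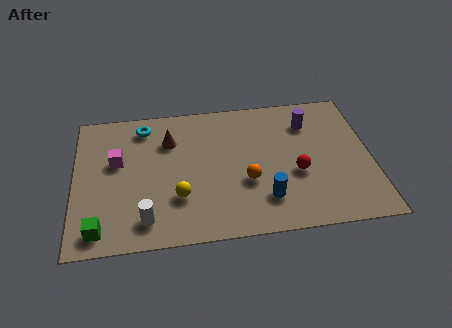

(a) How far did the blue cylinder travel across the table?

1.7

From (6.0, 2.6) to (7.5, 1.8), the blue cylinder covered √(1.5² + 0.8²) ≈ 1.7 units.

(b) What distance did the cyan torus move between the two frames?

0.8

The cyan torus moved from about (3.6, 6.2) to (2.8, 6.3), a distance of √(0.8² + 0.1²) ≈ 0.8.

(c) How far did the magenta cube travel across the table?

2.0

The magenta cube moved from about (3.7, 4.9) to (1.7, 4.5), a distance of √(2.0² + 0.4²) ≈ 2.0.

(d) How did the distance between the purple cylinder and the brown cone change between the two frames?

+3.0

They were about 2.6 units apart before and 5.6 after — 3.0 units further apart.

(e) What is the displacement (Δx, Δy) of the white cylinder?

(0.7, 0.0)

The white cylinder started near (2.1, 1.3) and ended near (2.8, 1.3).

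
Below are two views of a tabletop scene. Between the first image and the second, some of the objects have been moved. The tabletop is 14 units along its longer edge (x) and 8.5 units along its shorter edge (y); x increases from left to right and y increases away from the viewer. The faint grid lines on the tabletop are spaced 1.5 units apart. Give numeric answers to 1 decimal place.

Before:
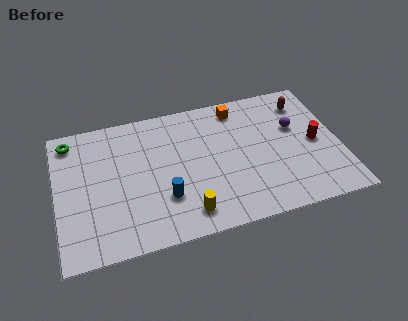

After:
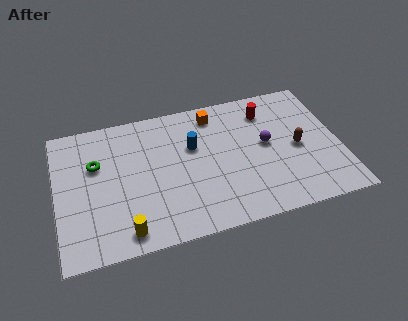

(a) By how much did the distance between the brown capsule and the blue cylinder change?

-3.1

They were about 8.4 units apart before and 5.3 after — 3.1 units closer together.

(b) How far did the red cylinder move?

3.4

From (12.8, 4.1) to (10.6, 6.7), the red cylinder covered √(2.2² + 2.6²) ≈ 3.4 units.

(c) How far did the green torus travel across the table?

2.2

From (0.8, 7.3) to (2.0, 5.5), the green torus covered √(1.2² + 1.8²) ≈ 2.2 units.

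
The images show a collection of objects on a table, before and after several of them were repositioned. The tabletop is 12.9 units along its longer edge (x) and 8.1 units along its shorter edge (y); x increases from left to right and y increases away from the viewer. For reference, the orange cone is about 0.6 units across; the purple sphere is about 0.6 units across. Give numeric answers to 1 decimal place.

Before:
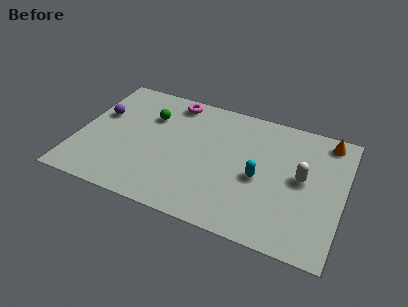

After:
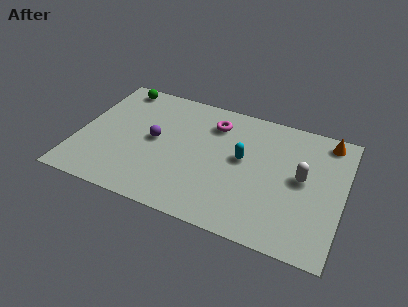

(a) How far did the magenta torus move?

2.2

The magenta torus was near (4.3, 7.1) before and (6.4, 6.3) after, so it travelled √(2.1² + 0.8²) ≈ 2.2 units.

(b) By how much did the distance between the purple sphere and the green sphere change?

+1.2

Before: roughly 2.5 units apart; after: 3.7. That's 1.2 units further apart.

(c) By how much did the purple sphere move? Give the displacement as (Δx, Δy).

(2.8, -0.8)

The purple sphere was at about (0.9, 5.0) and moved to about (3.7, 4.2).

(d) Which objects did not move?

the white capsule and the orange cone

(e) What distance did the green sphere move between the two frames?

2.3

The green sphere moved from about (3.3, 5.7) to (1.5, 7.2), a distance of √(1.8² + 1.5²) ≈ 2.3.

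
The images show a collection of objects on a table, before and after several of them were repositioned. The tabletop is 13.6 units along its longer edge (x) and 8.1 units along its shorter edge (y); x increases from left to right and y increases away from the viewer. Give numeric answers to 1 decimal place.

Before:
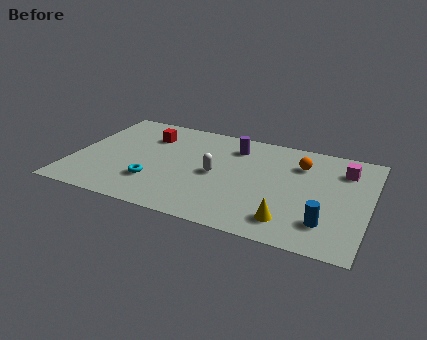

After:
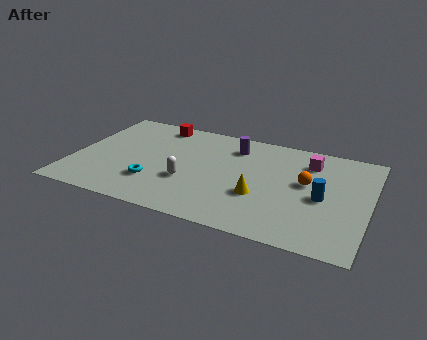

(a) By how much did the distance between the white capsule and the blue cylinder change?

+0.6

Before: roughly 5.6 units apart; after: 6.2. That's 0.6 units further apart.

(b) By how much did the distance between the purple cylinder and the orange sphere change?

+0.8

Before: roughly 3.1 units apart; after: 3.9. That's 0.8 units further apart.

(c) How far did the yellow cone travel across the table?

2.1

From (10.2, 1.5) to (8.7, 2.9), the yellow cone covered √(1.5² + 1.4²) ≈ 2.1 units.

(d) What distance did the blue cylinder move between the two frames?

1.8

From (11.8, 1.9) to (11.5, 3.7), the blue cylinder covered √(0.3² + 1.8²) ≈ 1.8 units.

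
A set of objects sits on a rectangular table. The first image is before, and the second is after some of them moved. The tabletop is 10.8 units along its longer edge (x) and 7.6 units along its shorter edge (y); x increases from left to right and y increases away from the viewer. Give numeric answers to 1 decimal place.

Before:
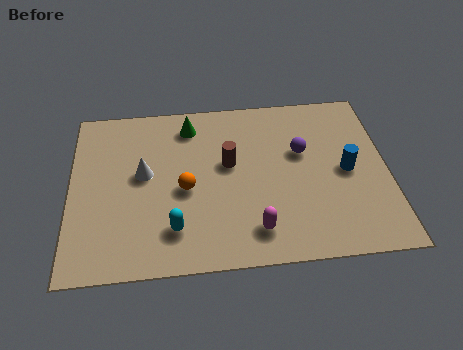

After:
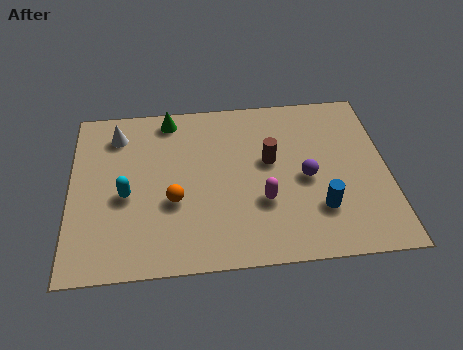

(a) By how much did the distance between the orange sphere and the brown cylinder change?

+1.8

The distance was about 1.8 in the first image and 3.6 in the second, so they moved 1.8 units further apart.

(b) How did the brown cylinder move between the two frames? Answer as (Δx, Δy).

(1.4, 0.0)

The brown cylinder started near (5.4, 4.4) and ended near (6.8, 4.4).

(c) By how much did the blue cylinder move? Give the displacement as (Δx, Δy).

(-1.0, -1.6)

From the two frames, the blue cylinder sits at roughly (9.4, 3.7) before and (8.4, 2.1) after.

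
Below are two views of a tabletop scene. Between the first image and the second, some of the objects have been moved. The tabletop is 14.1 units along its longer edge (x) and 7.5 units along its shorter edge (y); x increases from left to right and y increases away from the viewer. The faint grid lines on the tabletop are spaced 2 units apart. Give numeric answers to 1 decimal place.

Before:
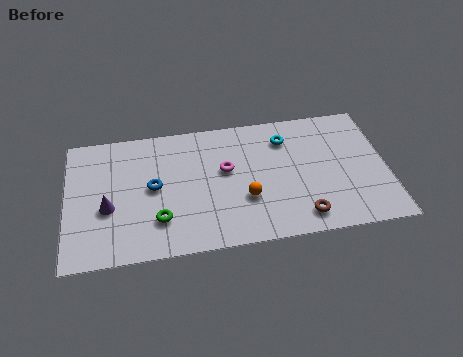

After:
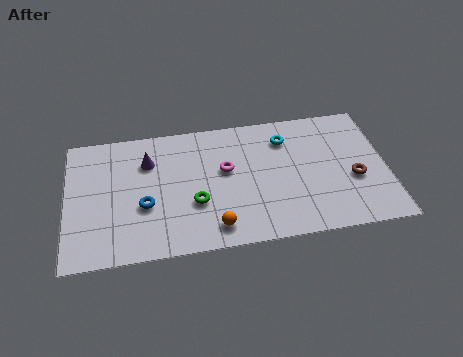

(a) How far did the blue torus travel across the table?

1.1

The blue torus was near (3.8, 3.9) before and (3.4, 2.9) after, so it travelled √(0.4² + 1.0²) ≈ 1.1 units.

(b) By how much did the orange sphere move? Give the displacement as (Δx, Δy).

(-1.4, -1.4)

From the two frames, the orange sphere sits at roughly (7.8, 2.6) before and (6.4, 1.2) after.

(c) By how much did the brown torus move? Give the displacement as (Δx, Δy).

(2.4, 1.8)

The brown torus was at about (10.2, 1.2) and moved to about (12.6, 3.0).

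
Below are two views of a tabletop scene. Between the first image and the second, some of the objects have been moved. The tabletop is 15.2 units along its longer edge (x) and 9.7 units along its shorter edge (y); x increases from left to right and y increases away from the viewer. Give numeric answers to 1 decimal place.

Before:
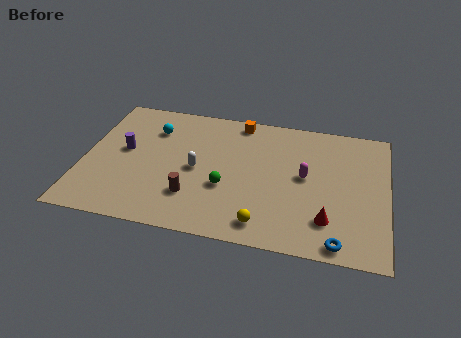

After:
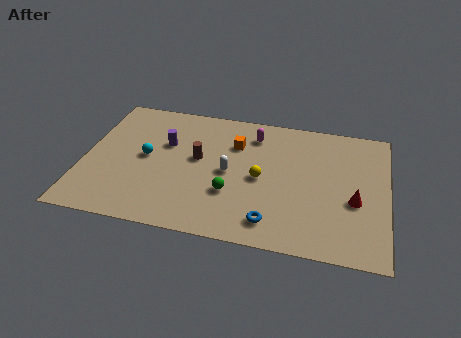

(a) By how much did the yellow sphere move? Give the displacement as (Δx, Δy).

(-0.3, 3.2)

From the two frames, the yellow sphere sits at roughly (9.2, 1.4) before and (8.9, 4.6) after.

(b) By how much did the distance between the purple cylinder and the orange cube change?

-3.0

Before: roughly 6.6 units apart; after: 3.6. That's 3.0 units closer together.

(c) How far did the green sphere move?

0.5

The green sphere was near (7.2, 3.6) before and (7.5, 3.2) after, so it travelled √(0.3² + 0.4²) ≈ 0.5 units.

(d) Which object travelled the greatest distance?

the magenta capsule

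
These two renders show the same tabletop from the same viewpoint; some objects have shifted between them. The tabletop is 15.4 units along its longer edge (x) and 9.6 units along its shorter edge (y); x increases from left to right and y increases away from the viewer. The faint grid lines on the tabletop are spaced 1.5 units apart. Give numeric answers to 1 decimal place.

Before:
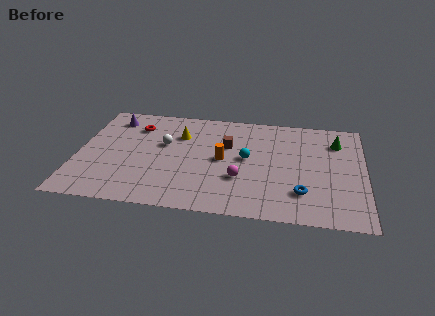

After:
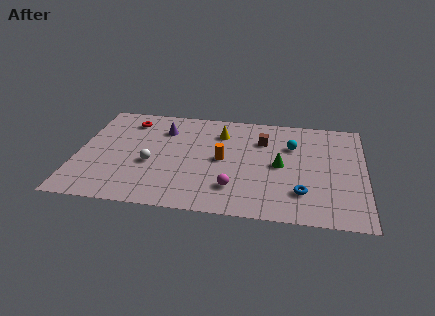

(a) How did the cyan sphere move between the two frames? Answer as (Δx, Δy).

(2.4, 1.5)

The cyan sphere started near (9.1, 5.1) and ended near (11.5, 6.6).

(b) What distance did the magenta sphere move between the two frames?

0.9

The magenta sphere was near (8.8, 3.2) before and (8.5, 2.3) after, so it travelled √(0.3² + 0.9²) ≈ 0.9 units.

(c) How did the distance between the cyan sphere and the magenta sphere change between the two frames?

+3.3

Before: roughly 1.9 units apart; after: 5.2. That's 3.3 units further apart.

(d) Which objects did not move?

the blue torus and the orange cylinder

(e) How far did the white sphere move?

2.0

The white sphere moved from about (4.6, 5.8) to (4.0, 3.9), a distance of √(0.6² + 1.9²) ≈ 2.0.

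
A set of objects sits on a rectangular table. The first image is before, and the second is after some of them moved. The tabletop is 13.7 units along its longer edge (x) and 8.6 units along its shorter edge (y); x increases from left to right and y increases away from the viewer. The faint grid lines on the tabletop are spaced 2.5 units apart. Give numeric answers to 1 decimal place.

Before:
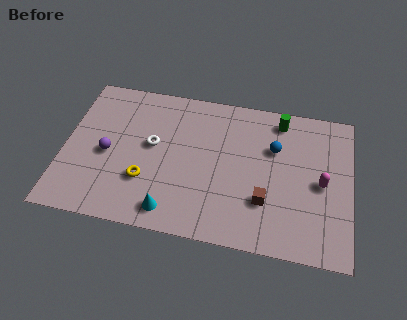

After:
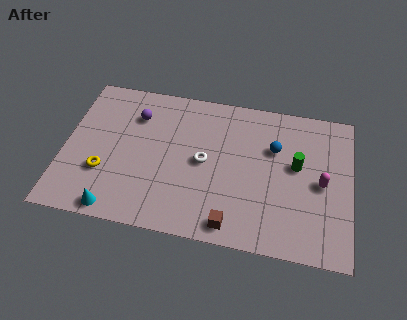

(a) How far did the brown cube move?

2.2

The brown cube moved from about (9.7, 2.6) to (8.2, 1.0), a distance of √(1.5² + 1.6²) ≈ 2.2.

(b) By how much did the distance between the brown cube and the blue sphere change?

+1.9

The distance was about 3.1 in the first image and 5.0 in the second, so they moved 1.9 units further apart.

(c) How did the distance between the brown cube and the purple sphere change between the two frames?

-0.4

They were about 7.7 units apart before and 7.3 after — 0.4 units closer together.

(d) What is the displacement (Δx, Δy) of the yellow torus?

(-2.0, 0.1)

The yellow torus was at about (4.0, 2.7) and moved to about (2.0, 2.8).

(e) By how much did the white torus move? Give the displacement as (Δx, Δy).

(2.5, -0.5)

The white torus started near (4.2, 4.8) and ended near (6.7, 4.3).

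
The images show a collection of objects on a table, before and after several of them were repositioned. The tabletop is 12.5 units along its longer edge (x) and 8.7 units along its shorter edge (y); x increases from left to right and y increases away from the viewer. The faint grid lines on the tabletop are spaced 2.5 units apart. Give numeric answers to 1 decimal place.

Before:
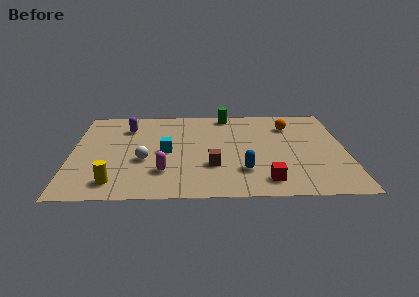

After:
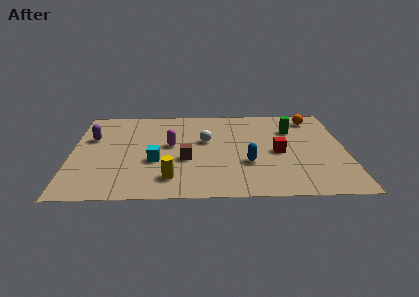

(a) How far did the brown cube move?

1.3

The brown cube moved from about (6.4, 2.8) to (5.2, 3.4), a distance of √(1.2² + 0.6²) ≈ 1.3.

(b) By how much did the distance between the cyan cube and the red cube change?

+0.3

The distance was about 5.3 in the first image and 5.6 in the second, so they moved 0.3 units further apart.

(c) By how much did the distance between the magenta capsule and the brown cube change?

-0.7

They were about 2.3 units apart before and 1.6 after — 0.7 units closer together.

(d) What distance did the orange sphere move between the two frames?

1.3

The orange sphere moved from about (10.0, 6.6) to (11.1, 7.3), a distance of √(1.1² + 0.7²) ≈ 1.3.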